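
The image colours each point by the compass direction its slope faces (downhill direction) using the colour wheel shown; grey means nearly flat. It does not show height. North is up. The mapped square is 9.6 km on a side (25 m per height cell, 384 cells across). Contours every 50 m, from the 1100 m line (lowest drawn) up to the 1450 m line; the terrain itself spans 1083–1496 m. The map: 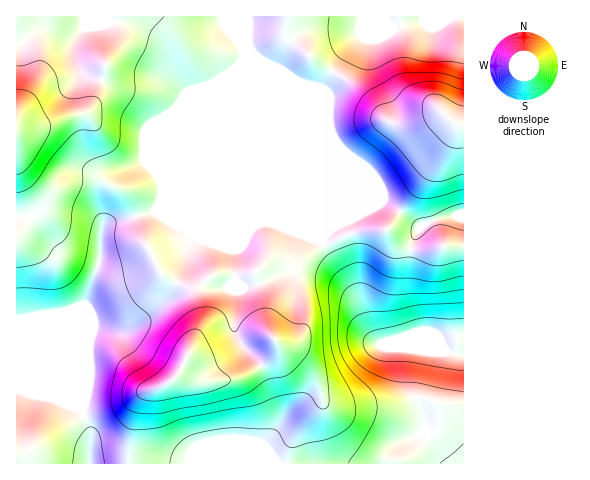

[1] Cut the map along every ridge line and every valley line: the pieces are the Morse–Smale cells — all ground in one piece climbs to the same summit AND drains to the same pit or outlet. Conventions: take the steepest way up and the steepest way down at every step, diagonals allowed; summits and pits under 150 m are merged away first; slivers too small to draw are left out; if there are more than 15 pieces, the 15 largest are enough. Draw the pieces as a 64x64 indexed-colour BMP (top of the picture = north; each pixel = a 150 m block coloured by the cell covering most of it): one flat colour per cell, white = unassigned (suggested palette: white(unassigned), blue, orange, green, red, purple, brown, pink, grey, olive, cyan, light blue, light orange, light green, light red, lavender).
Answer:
<image width="64" height="64" href="data:image/bmp;base64,Qk12CAAAAAAAAHYAAAAoAAAAQAAAAEAAAAABAAQAAAAAAAAIAAATCwAAEwsAABAAAAAAAAAA////ALR3HwAOf/8ALKAsACgn1gC9Z5QAS1aMAMJ34wB/f38AIr28AM++FwDox64AeLv/AIrfmACWmP8A1bDFABERERERERERERERERERERERERERERERERERERERERERERERERERERERERERERERERERERERERERERERERERERERERERERERERERERERERERERERERERERERERERERERERERERERERERERERERERERERERERERERERERERERERERERERERERERERERERERERERERERERERERERERERERERERERERERERERERERERERERERERERERERERERERERERERERERERERERERERERERERERERERERERERERERERERERERERERERERERERERERERERERERERERERERERERERERERERERERERERERERERERERERERERERERERERERERERERERERERERERERERERERERERERERERERERERERERERERERERERERERERERERERERERERERERERERERERERERERERERERERERERERERERERERERERERERERERERERERERERERERERERERERERERERERERERERERERERERERERERERERERERERERERERERERERERERERERERERERERERERERERERERERERERERERERERERERERERERERERERERERERERERERERERERERERERERERERERERERERERERERERERERERERERERERERERERERERERERERERERERERERESIiIRERERERERERERERERERERERERERERERERERESIiIiIhERERERERERERERERERERERERERERERERERESIiIiERERERERERERERERERERERERERERERERERERESIiIiERERERERERERERERERERERERERERERERERERERIiIiIREREREREREREREREREREREREREREREREREREREiIiIhEREREREREREREREREREREREREREREREREREREiIiIhERERERERERERERERERERERERERERERERERERESIiIiERERERERERERERERERERERERERERERERERERESIiIiIRERERERERERERERERERERERERERERERERERERIiIiIhERERERERERERERERERERERERERERERERERERIiIiIiEREREREREREREREREREREREREREREREREREREiIiIiIREREREREREREREREREREREREREREREREREREiIiIiIhEREREREREREREREREREREREREREREREREREiIiIiIiEREREREREREREREREREREREREREREREREREiIiIiIiIRERERERERERERERERERERERERERERERERESIiIiIiIiERERERERERERERERERERERERERERERERERIiIiIiIiIREREREREREREREREREREREREREREREREREiIiIiIiIiERERERERERERERERERERERERERERERERESIiIiIiIiIhERERERERERERERERERERERERERERERESIiIiIiIiIiIiIhERERERERERERERERERERERERERERIiIiIiIiIiIiIiERERERERERERERERERERERERERERIiIiIiIiIiIiIiIREREREREREREREREREREREREREREiIiIiIiIiIiIiIhERERERERERERERERERERERERERESIiIiIiIiIiIiIiERERERERERERERERERERERERERESIiIiIiIiIiIiIiIRERERERERERERERERERERERERERIiIiIiIiIiIiIiIhERERERERERERERERERERERERERIiIiIiIiIiIiIiIiEREREREREREREREREREREREREREiIiIiIiIiIiIiIiIRERERERERERERERERERERERERESIiIiIiIiIiIiIiIhERERERERERERERERERERERERESIiIiIiIiIiIiIiIiERERERERERERERERERERERERERIiIiIiIiIiIiIiIiIRERERERERERERERERERERERERIiIiIiIiIiIiIiIiIhEREREREREREREREREREREREREiIiIiIiIiIiIiIiIiEREREREREREREREREREREREREiIiIiIiIiIiIiIiIiIRERERERERERERERERERERERESIiIiIiIiIiIiIiIiIhERERERERERERERERERERERERIiIiIiIiIiIiIiIiIiERERERERERERERERERERERERIiIiIiIiIiIiIiIiIiIREREREREREREREREREREREREiIiIiIiIiIiIiIiIiIhEREREREREREREREREREREREiIiIiIiIiIiIiIiIiIiERERERERERERERERERERERESIiIiIiIiIiIiIiIiIiIRERERERERERERERERERERERIiIiIiIiIiIiIiIiIiIhERERERERERERERERERERERIiIiIiIiIiIiIiIiIiIiEREREREREREREREREREREREiIiIiIiIiIiIiIiIiIiIREREREREREREREREREREREiIiIiIiIiIiIiIiIiIiIhERERERERERERERERERERESIiIiIiIiIiIiIiIiIiIiERERERERERERERERERERERIiIiIiIiIiIiIiIiIiIiIREREREREREREREREREREREiIiIiIiIiIiIiIyIiIiIhERERERERERERERERERERESIiIiIiIiIiIiIzMzMiIi"/>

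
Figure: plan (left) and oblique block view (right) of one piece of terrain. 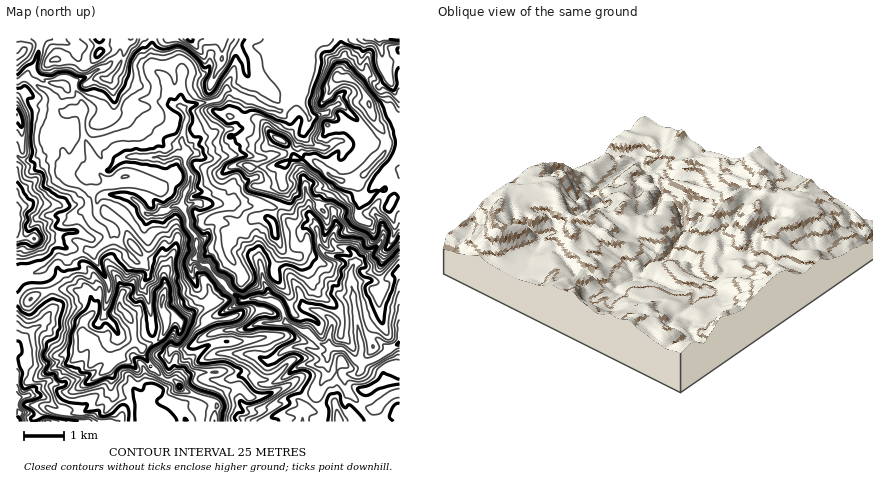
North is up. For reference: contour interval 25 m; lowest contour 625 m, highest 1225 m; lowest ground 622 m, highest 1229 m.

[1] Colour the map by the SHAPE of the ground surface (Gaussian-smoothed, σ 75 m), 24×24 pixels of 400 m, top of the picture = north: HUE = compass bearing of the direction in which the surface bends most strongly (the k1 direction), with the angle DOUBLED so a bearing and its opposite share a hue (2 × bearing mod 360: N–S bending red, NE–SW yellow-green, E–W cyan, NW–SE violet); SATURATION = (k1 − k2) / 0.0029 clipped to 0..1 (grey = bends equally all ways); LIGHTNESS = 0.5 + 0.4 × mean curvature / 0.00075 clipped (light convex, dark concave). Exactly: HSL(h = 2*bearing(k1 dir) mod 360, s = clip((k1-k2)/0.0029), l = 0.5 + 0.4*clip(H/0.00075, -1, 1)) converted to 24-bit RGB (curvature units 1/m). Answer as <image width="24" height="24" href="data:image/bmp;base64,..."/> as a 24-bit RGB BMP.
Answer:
<image width="24" height="24" href="data:image/bmp;base64,Qk32BgAAAAAAADYAAAAoAAAAGAAAABgAAAABABgAAAAAAMAGAAATCwAAEwsAAAAAAAAAAAAACA+C65buN+MBqrIRVqga0MlGL29kn7Z5hWN4bodpemB8aI+H9O3XLzBbiU84ZX0/T5BZTFmCbJuYUYmli9O9onmqXF2Gt5CZCY9mjz4uw2KQyIeeOF8tqJRifL6+X3SNWWR9okZuVM1qk9Pf6tHFfyuGj57bxKrsWU/KP3dXTI+IicOllkqCrVNrZoVfTXw8elHSPDXJYoEodHEn6Zu8TsU3TZE/cFIxWy0zdens3/TXNSgcbFktS5ZBnqZYOpCK4C7h6cvvWIGpTZJ2SqA/SIO21JG6kIe2RoKSjziN2XzXqanPcL+6tpfSz1DMNbHW0PvmHytjybxpJEGSq5vZqKLUk3axSzgp2YSwM8YfqqI8VTd21eGzFyk+OLRP2bXSTExnVJOvmqfOw4ORbqh0baGUwYC5yo/Z6iwZEisIMFkKwUmnn0oonHgkdVopnphcIE4Zhp4ktz2JKVUiqW4WLDajlthSJEsMQ2pWSqJtTzxWuqeDoNGhrXirRSRAqsx4czWJ5nv+6/fUDjIiJksOeJsKELm0wLvr3tf08hXlaBIkIIrA5+/cOiJfu0xJf9zZq3NPN3FSOlpkfLCG3rCgGxNhr86MttOxJRRK1vbV5NX2Rii3UIjb29H6d3rnKJYLQgA+7/CXfdreZiNXtNWWOSZkwMWbaDyOs6ThqYi+K0RNXYFEob12BSFL9/HUSKtZSRJ+3va5Jj0+okim193xAGc1NTMAUzQFLwQIhdhIkU9Gk9S5llV/SzBk0dOoOj9wUIZjqm2ffnS+orTOlrDEPQx2zva/py/fIEd1+ezSOVV9cym3ysYLUQAl2+/wGAuM1vXdQhtMtc6lg2BOPoOINGR7xMNxjEezYmxFSF89YqBnT31XoshvhhKnbNBoli8uJyVq9u/VDyIy0t8GNgAfpOjCxdKxLRBvyXtTTJFddqp6uMrdRz2UNjed55pzFz8dm3tWWJ5KMmZCSqRbVU4kV79gnkttT8B2P3ad68y7xlmaKwByl9bVtceIVzczNydIv9aaj6/Kh9GgahYRbyUqOhUyXvNa71iIhMHe3tzvVWG2pliulLfIR5SOiEVdisF+QV11uYtv9MC+EAEyo7VmwZegom6qRVCPvee5Qltv1x7G1Bgj2EWWIU89APZW/317iMBRg38rZUw3U4JJfnBfhUtle7eSYpdqPIFgcKm6WQBW2+7wgq/FfIWmvoe9hbLGvWhHiKJPKQonu/RxXCGb1/TspAzOdN+Iz52zhITBiYzIfou6Y5Sdb7GzmHaUayZDw5A3NW4VIAdHep8xeXM8aV9He3VFY1MvjUQykLFeHiuFjhgwK3VF4uOjLEWByZ3Iur2KXYpJU3FukWFpm2SFk0JiiFs9YJyfjaSxzbS/DDpO0JCzopJwSmBx0n7PkoXU0+nefKrESiCGp0qHiMmqirt3U1+VcJt9drhNw3OBVENed3FeYH1sUJRprJjAmaG6hoijo4uyeCG8XbqLy7Heo0rEZdhWOUOf09aWQxcwMzZ91vXscH6vxJCrQ49lYIBXvqBEUVZ5e2GDj5J6ald5qaZ9QmoyXVcrZGMrT3QrTiBxoYRGWGk7ba4xzmI4cYYwrIM0oY7q2ezyslmxf2yGaXlo0ZytS4GVtNWHODdUeGJxpKeLcUl7gYZqh3GGi5Cii5Smr4yBOzZtYZmGcWqhnZ27dJKkv2+01vXxLH6EghlHgJAweXdDf4pxfnxYWmHFwuWwNzZfdJSar5KpfVOqtZuxcI+TgIuJhnuElpOoNEuJn2N3c2tAaqdAVYiHvu/Ugz5RokVhEyc489jki4fAgEB1n9uVWUqE3YKId1iEeVJXZmxLVF0/pH5hbaNbeHuOh5+WY5FdUCdZNr98qsnow8TaXKK5bUEfVkkjqo52mRaPJ28AkycrebisvOzKTVioyHiNn06SiU9+i1Ozm6lcgHlOlrp1VoVvc5pvkGGQX1aRx16aHZcQalAfcUozgrGhh5SiSF9qMkd4+NPTGElGwvC9LyeGr0Z3TGIhlzpIVIExQiMYJt4nq7fdxqaXX5eXdV16h2qBU194QoSH9dnTJU5knbmdeYWHhoCCZmJ9J0lS6r7G2OXzbOXbMkapiilEf72+KlvJ59zviKvU2ZvVKoU42sSGSUE0TD46bn5KKRohms5Kx9lrM1WHjq+IfHeBd3B5c3F7UVxwS8mF2L2TojyYlS2OqqBXwZB9HEBfqqlRhVFpXFiFzrygrGWpo3nAWkyd1p/RT07PsubKYrN3bKmtWnSBc4x9eHJ9eHx/YYZ4RFs7rspNRmMojhZIa+04"/>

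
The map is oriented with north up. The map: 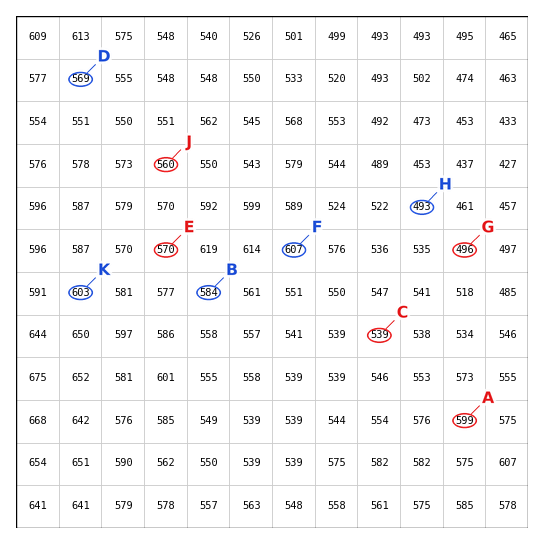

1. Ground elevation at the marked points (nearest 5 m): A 600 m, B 585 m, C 540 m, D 570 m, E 570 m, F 605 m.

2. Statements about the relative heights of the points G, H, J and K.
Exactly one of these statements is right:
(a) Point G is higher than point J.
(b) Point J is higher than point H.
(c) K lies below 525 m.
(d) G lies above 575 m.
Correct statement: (b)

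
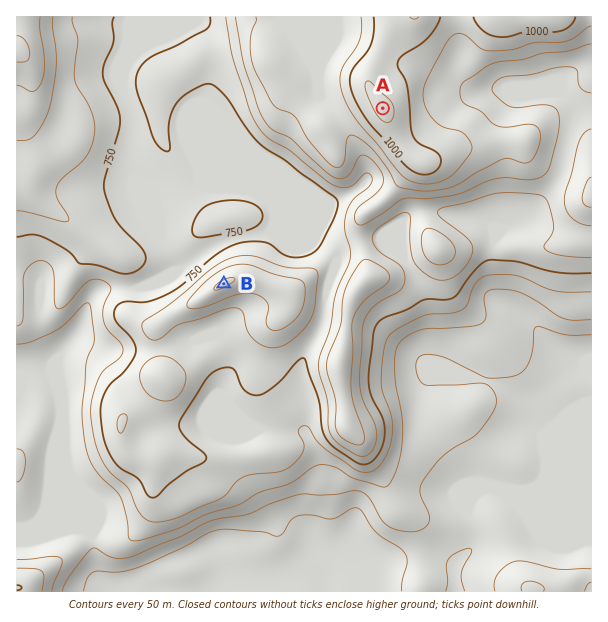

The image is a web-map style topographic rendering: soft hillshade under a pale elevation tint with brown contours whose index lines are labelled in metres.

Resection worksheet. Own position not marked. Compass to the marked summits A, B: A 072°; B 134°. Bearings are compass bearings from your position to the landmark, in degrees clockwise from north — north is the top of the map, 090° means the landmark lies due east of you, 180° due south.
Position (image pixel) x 128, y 191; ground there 730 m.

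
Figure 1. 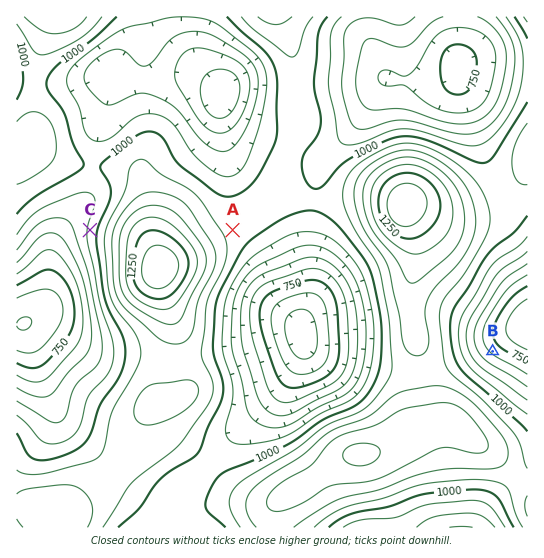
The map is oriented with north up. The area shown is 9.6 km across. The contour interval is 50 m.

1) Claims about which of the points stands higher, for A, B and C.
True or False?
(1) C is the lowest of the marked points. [False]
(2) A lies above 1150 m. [False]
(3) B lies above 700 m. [True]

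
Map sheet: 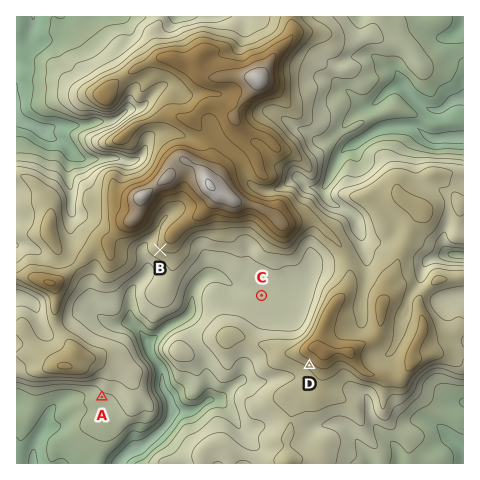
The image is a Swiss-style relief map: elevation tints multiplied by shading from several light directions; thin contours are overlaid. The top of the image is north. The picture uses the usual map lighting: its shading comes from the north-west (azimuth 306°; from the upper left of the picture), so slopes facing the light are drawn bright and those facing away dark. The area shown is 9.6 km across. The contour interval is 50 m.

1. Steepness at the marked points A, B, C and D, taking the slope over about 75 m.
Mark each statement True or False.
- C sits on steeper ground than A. False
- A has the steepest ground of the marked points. False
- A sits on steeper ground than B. False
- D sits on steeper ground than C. True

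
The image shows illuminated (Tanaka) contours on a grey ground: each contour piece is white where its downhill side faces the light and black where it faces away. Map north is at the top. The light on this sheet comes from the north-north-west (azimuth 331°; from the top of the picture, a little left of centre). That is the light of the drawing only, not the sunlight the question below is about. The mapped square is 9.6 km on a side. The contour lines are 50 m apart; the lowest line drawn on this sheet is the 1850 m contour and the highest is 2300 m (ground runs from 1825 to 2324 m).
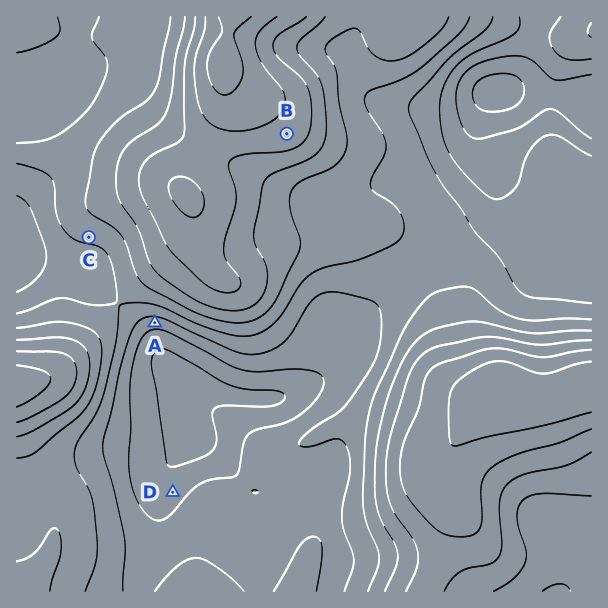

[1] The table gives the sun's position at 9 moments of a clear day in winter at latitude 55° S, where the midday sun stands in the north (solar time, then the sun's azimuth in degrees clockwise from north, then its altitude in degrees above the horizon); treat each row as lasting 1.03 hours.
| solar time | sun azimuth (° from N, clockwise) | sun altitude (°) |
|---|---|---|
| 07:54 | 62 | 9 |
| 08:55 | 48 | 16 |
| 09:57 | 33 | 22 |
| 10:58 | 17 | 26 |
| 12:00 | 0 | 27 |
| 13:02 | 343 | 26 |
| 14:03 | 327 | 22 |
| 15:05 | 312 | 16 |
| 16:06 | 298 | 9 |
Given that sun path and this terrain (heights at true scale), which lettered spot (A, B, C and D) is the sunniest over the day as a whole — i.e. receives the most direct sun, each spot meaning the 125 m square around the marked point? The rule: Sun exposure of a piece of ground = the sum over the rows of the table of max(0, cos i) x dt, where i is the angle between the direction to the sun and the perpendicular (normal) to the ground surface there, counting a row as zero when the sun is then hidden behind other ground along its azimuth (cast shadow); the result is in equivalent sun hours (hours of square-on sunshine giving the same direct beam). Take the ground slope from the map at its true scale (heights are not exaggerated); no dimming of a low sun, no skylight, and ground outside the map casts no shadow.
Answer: D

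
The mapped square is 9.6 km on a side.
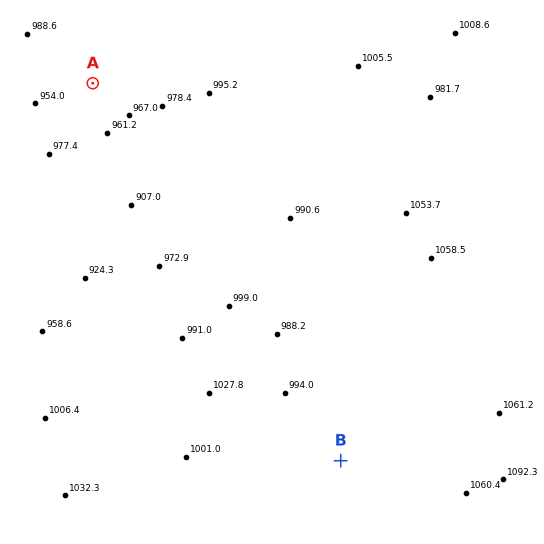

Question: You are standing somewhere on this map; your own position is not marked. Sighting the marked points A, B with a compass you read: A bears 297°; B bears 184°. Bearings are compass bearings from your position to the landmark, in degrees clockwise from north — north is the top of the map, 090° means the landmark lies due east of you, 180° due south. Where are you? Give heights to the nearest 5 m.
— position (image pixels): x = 358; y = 218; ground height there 1025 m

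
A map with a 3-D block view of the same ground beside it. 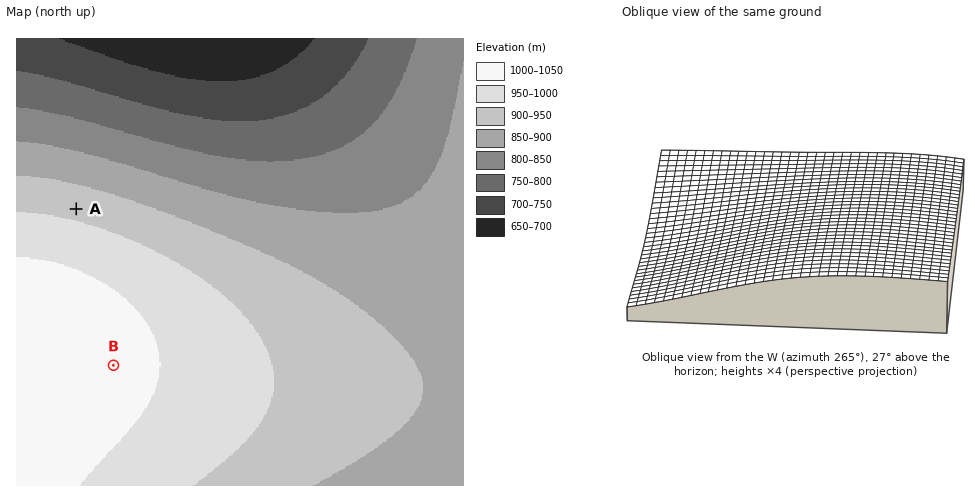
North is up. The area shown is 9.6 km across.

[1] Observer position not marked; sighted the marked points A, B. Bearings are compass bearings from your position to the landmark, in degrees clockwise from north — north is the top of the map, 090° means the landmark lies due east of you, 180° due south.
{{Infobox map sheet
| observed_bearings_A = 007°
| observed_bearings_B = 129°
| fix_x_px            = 62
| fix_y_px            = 324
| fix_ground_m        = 1030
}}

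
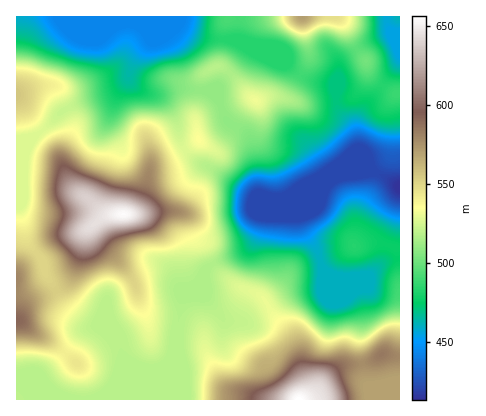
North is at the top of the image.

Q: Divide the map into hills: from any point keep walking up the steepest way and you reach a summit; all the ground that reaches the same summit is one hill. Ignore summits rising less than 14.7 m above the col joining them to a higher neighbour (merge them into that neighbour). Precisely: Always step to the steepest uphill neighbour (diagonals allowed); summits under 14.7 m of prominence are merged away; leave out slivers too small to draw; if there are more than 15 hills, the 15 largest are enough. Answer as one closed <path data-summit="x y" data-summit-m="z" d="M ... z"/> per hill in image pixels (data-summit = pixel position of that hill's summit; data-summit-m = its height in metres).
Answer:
<path data-summit="124 214" data-summit-m="655" d="M128 76l-14 15-30 10-22 10-30 29-6 10-3 22 1 24-4 8 6 34 15 20 5 18 19 30 19 17 13 3-15 6-20 24-20 18 4 8 10 11 14 6-22-1-32-12 0 14 162 0-1-72 4-24 5-12 15-14 9-13 36-15 11-16 5-18 56-23 6-3 8-10 13-6-9 2-54 22-24-4-2-32-5-20-7-10-18-12-7-20-5-6-10-4-18-2-8 0-18 6-10 0-14-7z"/><path data-summit="298 400" data-summit-m="657" d="M400 59l-3 7-32 42-7 16 1 26 14 22-33 4-8 4-8 10-62 26-5 18-5 10-12 9-30 12-9 13-17 16-7 34 3 72 220 0z"/><path data-summit="256 100" data-summit-m="531" d="M174 16l-34 0 10 26-14 14-7 16 0 6 7 9 14 7 10 0 18-6 26 2 10 4 5 6 7 20 18 12 7 10 5 20 2 32 24 4 60-24 31-2-15-22-6-22-14-18-2-20-4-6-26-6-18-13-36-15-18-10-22-1-16-4-16-9z"/><path data-summit="16 94" data-summit-m="556" d="M140 16l-124 0 0 122 18-1 28-26 56-22 10-11 3-12 7-12 12-12z"/><path data-summit="302 16" data-summit-m="571" d="M386 16l-211 0 5 10 16 9 16 4 22 1 18 10 36 15 18 13 26 6 4 6 2 20 14 18 6 22 0-26 2-8 37-50 3-8 0-24-10-4z"/><path data-summit="16 320" data-summit-m="592" d="M34 137l-18 3 0 246 32 12 22 1-14-6-10-11-4-8 20-18 20-24 15-6-13-3-19-17-19-30-5-18-15-20-6-34 4-8-1-24 2-20z"/>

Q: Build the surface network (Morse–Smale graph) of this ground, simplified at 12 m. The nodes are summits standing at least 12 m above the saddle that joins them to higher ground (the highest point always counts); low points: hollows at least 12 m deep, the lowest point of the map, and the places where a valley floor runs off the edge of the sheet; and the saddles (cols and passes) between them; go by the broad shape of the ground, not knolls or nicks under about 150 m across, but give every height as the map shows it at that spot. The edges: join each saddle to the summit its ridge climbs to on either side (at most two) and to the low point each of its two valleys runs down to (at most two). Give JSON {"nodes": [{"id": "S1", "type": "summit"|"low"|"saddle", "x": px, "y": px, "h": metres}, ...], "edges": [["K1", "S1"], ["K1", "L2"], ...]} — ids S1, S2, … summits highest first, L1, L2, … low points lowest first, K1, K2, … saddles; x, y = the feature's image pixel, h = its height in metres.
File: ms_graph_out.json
{"nodes": [
{"id": "S1", "type": "summit", "x": 298, "y": 400, "h": 657},
{"id": "S2", "type": "summit", "x": 124, "y": 214, "h": 655},
{"id": "S3", "type": "summit", "x": 18, "y": 320, "h": 592},
{"id": "S4", "type": "summit", "x": 302, "y": 18, "h": 571},
{"id": "S5", "type": "summit", "x": 18, "y": 94, "h": 556},
{"id": "S6", "type": "summit", "x": 256, "y": 100, "h": 531},
{"id": "L1", "type": "low", "x": 398, "y": 186, "h": 413},
{"id": "L2", "type": "low", "x": 120, "y": 28, "h": 443},
{"id": "L3", "type": "low", "x": 394, "y": 40, "h": 454},
{"id": "K1", "type": "saddle", "x": 56, "y": 290, "h": 553},
{"id": "K2", "type": "saddle", "x": 64, "y": 352, "h": 541},
{"id": "K3", "type": "saddle", "x": 42, "y": 130, "h": 527},
{"id": "K4", "type": "saddle", "x": 176, "y": 324, "h": 518},
{"id": "K5", "type": "saddle", "x": 222, "y": 106, "h": 510},
{"id": "K6", "type": "saddle", "x": 204, "y": 90, "h": 509},
{"id": "K7", "type": "saddle", "x": 300, "y": 74, "h": 489},
{"id": "K8", "type": "saddle", "x": 382, "y": 86, "h": 483}],
"edges": [["K1", "S2"], ["K1", "S3"], ["K1", "L1"], ["K2", "S2"], ["K2", "S3"], ["K2", "L1"], ["K3", "S2"], ["K3", "S5"], ["K3", "L1"], ["K3", "L2"], ["K4", "S1"], ["K4", "S2"], ["K4", "L1"], ["K5", "S2"], ["K5", "S6"], ["K5", "L1"], ["K6", "S2"], ["K6", "S6"], ["K6", "L1"], ["K6", "L2"], ["K7", "S4"], ["K7", "S6"], ["K7", "L1"], ["K7", "L2"], ["K8", "S1"], ["K8", "S4"], ["K8", "L1"], ["K8", "L3"]]}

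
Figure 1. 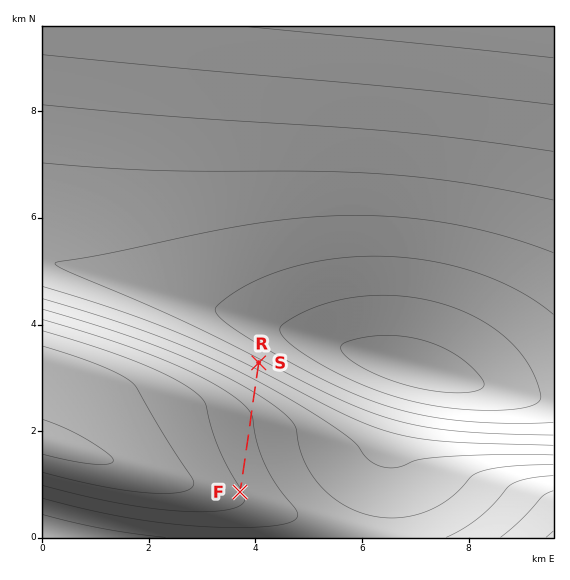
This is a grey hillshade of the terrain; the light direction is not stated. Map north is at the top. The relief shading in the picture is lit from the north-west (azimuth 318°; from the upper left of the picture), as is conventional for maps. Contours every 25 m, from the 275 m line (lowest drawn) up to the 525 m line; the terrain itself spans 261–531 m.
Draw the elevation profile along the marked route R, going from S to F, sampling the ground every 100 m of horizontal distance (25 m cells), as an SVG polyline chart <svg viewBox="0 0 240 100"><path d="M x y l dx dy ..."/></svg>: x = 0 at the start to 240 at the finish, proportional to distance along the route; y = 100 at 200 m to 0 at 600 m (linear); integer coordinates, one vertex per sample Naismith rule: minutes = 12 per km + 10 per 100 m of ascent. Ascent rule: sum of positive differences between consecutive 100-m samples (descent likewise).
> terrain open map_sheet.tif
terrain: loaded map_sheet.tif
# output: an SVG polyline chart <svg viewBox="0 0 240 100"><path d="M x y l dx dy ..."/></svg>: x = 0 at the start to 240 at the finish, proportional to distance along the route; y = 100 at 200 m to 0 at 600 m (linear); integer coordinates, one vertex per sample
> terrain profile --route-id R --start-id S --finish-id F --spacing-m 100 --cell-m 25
<svg viewBox="0 0 240 100"><path d="M0 60l10-3 10-3 9-3 10-3 10-3 10-2 10-2 9-2 10-1 10-1 10 0 10 0 9 0 10-1 10 0 10 0 10-1 9 0 10-1 10 0 10-1 9-1 10 0 10-1 5 0"/></svg>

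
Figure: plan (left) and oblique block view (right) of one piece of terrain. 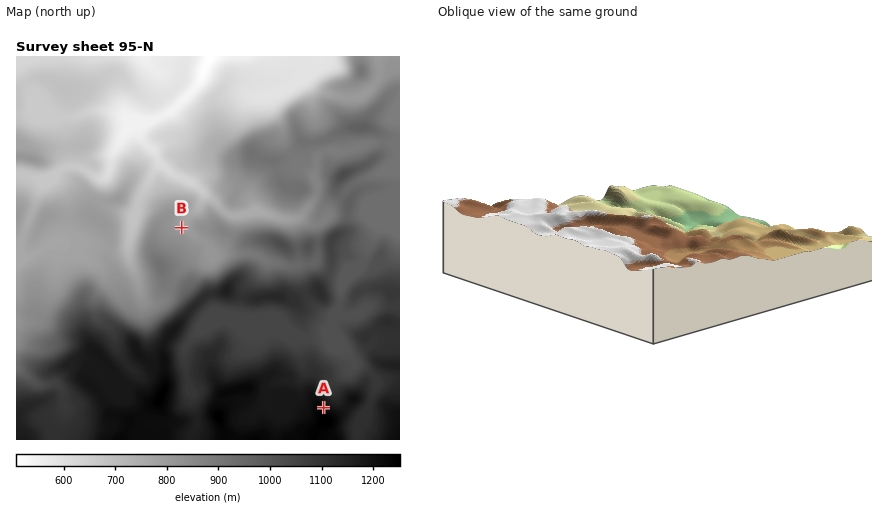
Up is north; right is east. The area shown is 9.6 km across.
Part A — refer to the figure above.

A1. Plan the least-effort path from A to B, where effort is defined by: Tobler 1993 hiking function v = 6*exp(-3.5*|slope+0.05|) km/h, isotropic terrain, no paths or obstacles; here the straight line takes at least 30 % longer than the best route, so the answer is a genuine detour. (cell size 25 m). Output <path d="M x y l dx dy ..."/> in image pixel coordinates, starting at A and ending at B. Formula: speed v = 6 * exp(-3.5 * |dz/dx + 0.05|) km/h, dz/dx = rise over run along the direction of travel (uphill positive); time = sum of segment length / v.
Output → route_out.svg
<path d="M324 408l0-6-12-24 0-4-6-12 0-58-6-12-10-8-14-8-6 0-6-2-2-4-4-6-4-4-22-10-2-4-4-2-6 0-10-4-6 0-22-12"/>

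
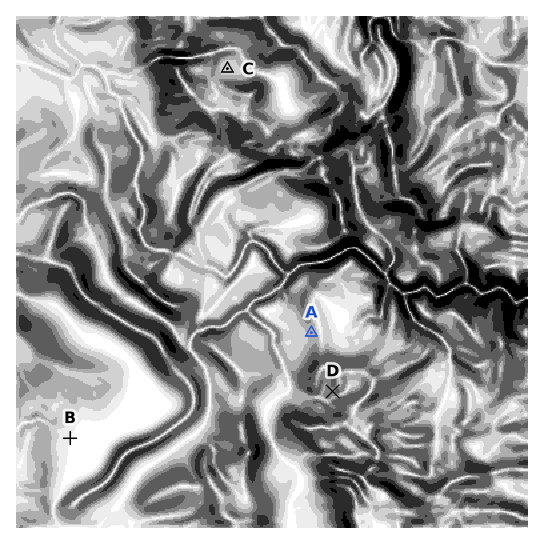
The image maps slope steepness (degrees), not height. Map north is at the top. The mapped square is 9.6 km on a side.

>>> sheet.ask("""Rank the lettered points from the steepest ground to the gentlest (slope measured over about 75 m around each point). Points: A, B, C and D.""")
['D', 'A', 'C', 'B']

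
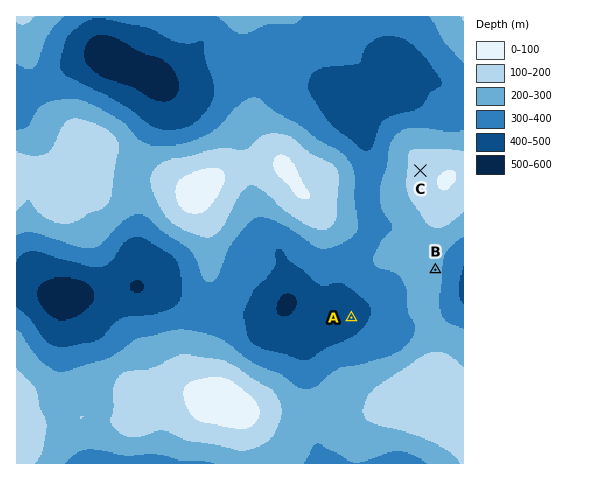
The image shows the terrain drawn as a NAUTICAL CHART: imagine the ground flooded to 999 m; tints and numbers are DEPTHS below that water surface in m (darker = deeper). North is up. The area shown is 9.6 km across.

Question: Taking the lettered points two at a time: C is above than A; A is below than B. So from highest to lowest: C B A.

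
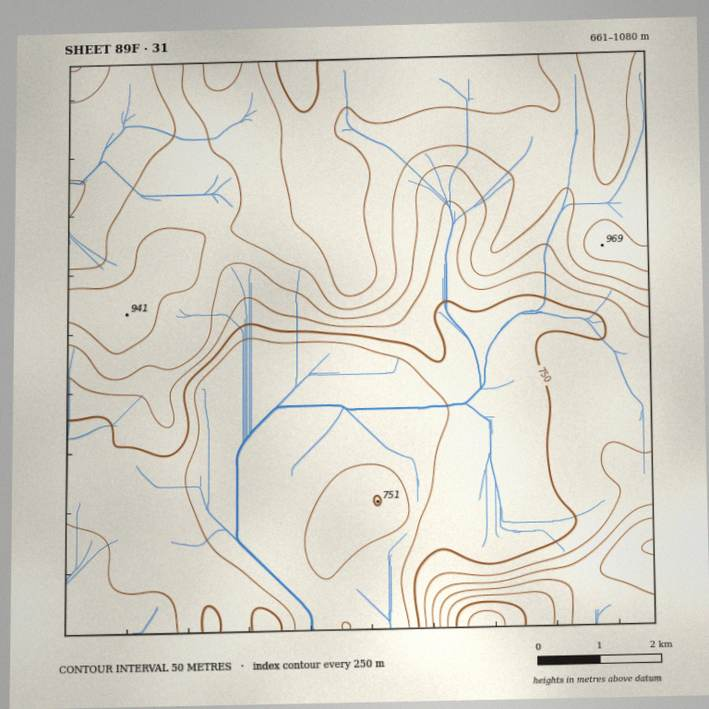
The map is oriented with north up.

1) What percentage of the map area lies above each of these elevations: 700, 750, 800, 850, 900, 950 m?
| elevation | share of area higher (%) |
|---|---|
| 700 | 83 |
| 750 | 63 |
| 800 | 52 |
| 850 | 42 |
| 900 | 29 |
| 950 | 12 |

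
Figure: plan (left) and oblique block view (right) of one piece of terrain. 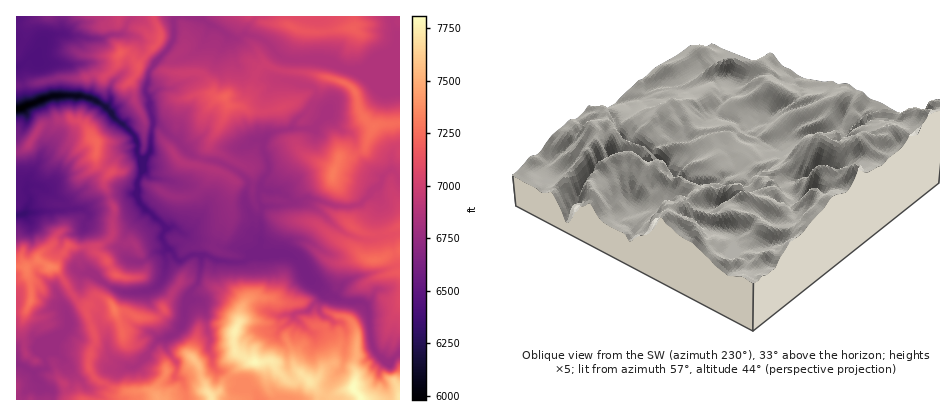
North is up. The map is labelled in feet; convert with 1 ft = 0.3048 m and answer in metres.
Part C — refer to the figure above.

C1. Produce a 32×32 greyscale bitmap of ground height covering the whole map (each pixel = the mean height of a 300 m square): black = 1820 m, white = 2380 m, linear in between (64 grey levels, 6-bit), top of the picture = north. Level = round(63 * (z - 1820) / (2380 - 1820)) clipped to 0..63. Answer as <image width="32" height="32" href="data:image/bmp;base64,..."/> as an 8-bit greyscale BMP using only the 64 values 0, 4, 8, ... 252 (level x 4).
<image width="32" height="32" href="data:image/bmp;base64,Qk02CAAAAAAAADYEAAAoAAAAIAAAACAAAAABAAgAAAAAAAAEAAATCwAAEwsAAAABAAAAAAAAAAAAAAEBAQACAgIAAwMDAAQEBAAFBQUABgYGAAcHBwAICAgACQkJAAoKCgALCwsADAwMAA0NDQAODg4ADw8PABAQEAAREREAEhISABMTEwAUFBQAFRUVABYWFgAXFxcAGBgYABkZGQAaGhoAGxsbABwcHAAdHR0AHh4eAB8fHwAgICAAISEhACIiIgAjIyMAJCQkACUlJQAmJiYAJycnACgoKAApKSkAKioqACsrKwAsLCwALS0tAC4uLgAvLy8AMDAwADExMQAyMjIAMzMzADQ0NAA1NTUANjY2ADc3NwA4ODgAOTk5ADo6OgA7OzsAPDw8AD09PQA+Pj4APz8/AEBAQABBQUEAQkJCAENDQwBEREQARUVFAEZGRgBHR0cASEhIAElJSQBKSkoAS0tLAExMTABNTU0ATk5OAE9PTwBQUFAAUVFRAFJSUgBTU1MAVFRUAFVVVQBWVlYAV1dXAFhYWABZWVkAWlpaAFtbWwBcXFwAXV1dAF5eXgBfX18AYGBgAGFhYQBiYmIAY2NjAGRkZABlZWUAZmZmAGdnZwBoaGgAaWlpAGpqagBra2sAbGxsAG1tbQBubm4Ab29vAHBwcABxcXEAcnJyAHNzcwB0dHQAdXV1AHZ2dgB3d3cAeHh4AHl5eQB6enoAe3t7AHx8fAB9fX0Afn5+AH9/fwCAgIAAgYGBAIKCggCDg4MAhISEAIWFhQCGhoYAh4eHAIiIiACJiYkAioqKAIuLiwCMjIwAjY2NAI6OjgCPj48AkJCQAJGRkQCSkpIAk5OTAJSUlACVlZUAlpaWAJeXlwCYmJgAmZmZAJqamgCbm5sAnJycAJ2dnQCenp4An5+fAKCgoAChoaEAoqKiAKOjowCkpKQApaWlAKampgCnp6cAqKioAKmpqQCqqqoAq6urAKysrACtra0Arq6uAK+vrwCwsLAAsbGxALKysgCzs7MAtLS0ALW1tQC2trYAt7e3ALi4uAC5ubkAurq6ALu7uwC8vLwAvb29AL6+vgC/v78AwMDAAMHBwQDCwsIAw8PDAMTExADFxcUAxsbGAMfHxwDIyMgAycnJAMrKygDLy8sAzMzMAM3NzQDOzs4Az8/PANDQ0ADR0dEA0tLSANPT0wDU1NQA1dXVANbW1gDX19cA2NjYANnZ2QDa2toA29vbANzc3ADd3d0A3t7eAN/f3wDg4OAA4eHhAOLi4gDj4+MA5OTkAOXl5QDm5uYA5+fnAOjo6ADp6ekA6urqAOvr6wDs7OwA7e3tAO7u7gDv7+8A8PDwAPHx8QDy8vIA8/PzAPT09AD19fUA9vb2APf39wD4+PgA+fn5APr6+gD7+/sA/Pz8AP39/QD+/v4A////AHRwbHiMlJSgsLjAyMjAwNzkzMDAwMjIzNzc4Oz47ODkcGxsfICAlJiUoKS0uLDA2MjEwMDM2ODk7ODU5PTYxOBsbHB4dIyYhHx8gJi4rMjMsMDQ3OTo4OTc3NDU4LyYnHB0cHB0jJiEgIR4hJyo1MCk1Ozw7OjU0MTIzMTMmHB0eHBwcHiImIiYnIx4eJi0oKDY7ODQxMC8tLS8vMR8fHyAeHRwcICckKSkjHhsbIiQmNzszListKyorLC0vHSEiJCEfHRwiJyYqKSgmIRocICYzOzQuKicmKSkoLCgcISQoJiAdHSYnKCsoJiQlHBkbIS01MiwpJyUiIiQiHRshJScrIx4iJScoIRwaHCAcGRoeJy8xLiwpJiAZGRobHSIlKSslISQgIh4dHRsYGR4bGx8iJykoJSMcFxcZGyAiIiQsLCooIB0dIickIRoWGxsZGhsbGxwcHBcWGR0eICQnKCwtLSohHiEmIBsbGBQUFxYWFhYXFxcXFhgeIiUoKyspJiYpJyYiJCIdHRwWEhQWFhgYFxYWFhYXHB8jJykpKioaGiAkIRsdIB8dGRUSFRUXGBkXFhYXGRseIiYmJycnKBMSGB0bFRcdHhkXFBEUFhcZGhkXFxseICIkIycnJSUnDg8SExQUFRweFxIRFRcXGBkaGhgZHB4fICAjJSQjIyQQEBISExUXHBwUERYZGhoZGhsaGRkaGhscHyIjISEiIxAQERIWGRwfGhMSGRsaGhsbHBwaGRkaHB8lKigkISEjERESExkfICQgGBEWGBobHR0eHRsaGhwdISgtKiUiISITExUXGyImJSMbDhUaHh4eHh0dHRsbHiAkKS0rJyQiIhoYFxsfJCklHxYPExweHB4eHRwcGxwgIyQmKyspKCQjGh4aGyAmKiUeFBMUHRwdICIeHBsaHSEiICEnKCgrJyUUHB0dICYnHRQPGBYbHB8hJCMgHRwcHh4eHyEjKCwrKgsSGh4jIx4SDBUbFRweICQlJyQjIiIhHx8eHiMqLCoqAwYMEhQUDgoSGxsWHiEiJScpKCYkJCUjHx4eIysmIyMODAgGCAkOFBsgGRgfIiQmKCkmJCMjIyMhIB8lKiIfHxMVFhYYGx0gISYdGx8hIiMkIyMjIyIhISIlJykjHx8fEBERExYaHyMkJSQcISIiIiEhISIjIiIiIyMhHx8fHx8QEBASFRkdIygnJh8dHx8fHx8gISIgHx8fHx8hIR8fHxEQEBIWGBsfJSUkJh4eHh4eHR4gIB8gIiIiIiQlIiAfERERERMWGh0fICQmIhweHR0cHR4gIiUnJycnKCkmIR8SExUVFhsfISIhIyUfHBwcHR8gISQmKCcnJycpKSYhHw="/>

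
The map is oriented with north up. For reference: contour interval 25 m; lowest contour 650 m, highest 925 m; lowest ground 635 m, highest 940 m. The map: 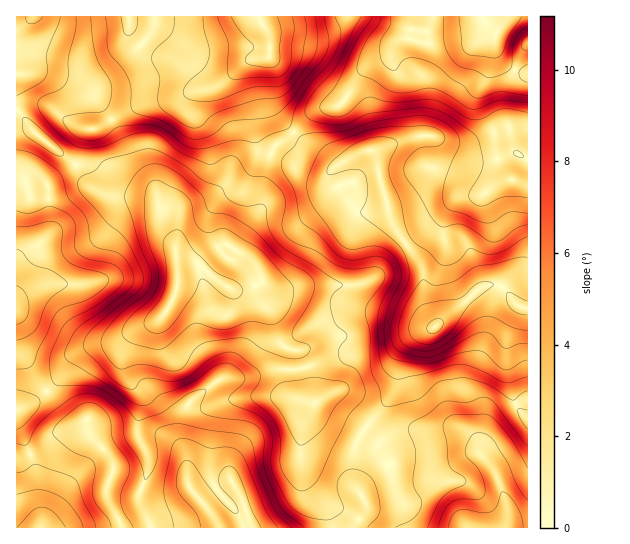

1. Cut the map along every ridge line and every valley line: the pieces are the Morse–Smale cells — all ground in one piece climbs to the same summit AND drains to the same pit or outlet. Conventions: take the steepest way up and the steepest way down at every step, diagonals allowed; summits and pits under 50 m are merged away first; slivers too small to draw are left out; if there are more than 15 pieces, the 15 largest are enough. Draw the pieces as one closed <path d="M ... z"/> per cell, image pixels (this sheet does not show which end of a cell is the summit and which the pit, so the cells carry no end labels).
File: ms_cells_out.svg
<path d="M199 265l-17 4-3 4-2 14-4 12-8 14-8 8-22 8-21 14-20 2-13 6-10 8-8 15-16 17 23 29 5 3 12-2 2 13 20 23 6 16 35 15 12 3 27-6 13 18 29-22 13 22 9 25 100 0 12-18 0-8-10-16-3-15 3-24 8-16-12-8-25-11-14-13-4-26-7-19-3-3-13-4-6-6-7-26-13-16-10-7-20-4z"/><path d="M129 16l-112 0-1 94 22 26 39 30 8 15 9 8 21 8 32 0 12 6 4 18 12 18 3 36 4-6 17-4 19 16 13 8 14 0 8-2 8-6-5-15-10-10-13-7 28-42 2-25 8-28-9-3-6-10-4-35-9-27 0-8 4-8-2 0-24 21-8 4-7 0-21-21-15-8-13-4-12-8-14-16z"/><path d="M494 36l-52 7-21 0-18-4-8 6-9 14-16 6-11 10-11 20-9 10-17 3-8 4-21 21 10 8 18 10 12 12 6 2-4 4 0 5 9 20 11 15 15 3 18-5 5 19 28 40 3 11 0 24 11 24 43-36 15-5 8 1 18 22 9 0 0-122-19-6-6-8-7-14-3-27-12-21-2-10 2-13 8-17z"/><path d="M274 155l-5 2-5 18-3 32-28 42 13 7 10 10 5 15-8 6-18 3 19 5 17 18 8 28 6 6 13 4 3 3 7 19 4 26 14 13 23 9 14 10 21-25 12-20 1-23 8-18 13-12 18-7-12-25-1-31-4-9-26-35-6-19-17 5-12-1-7-6-7-11-9-20-1-6-9 9-11 0-12-4-16-13z"/><path d="M527 16l-397 0-1 13 16 18 12 8 13 4 15 8 21 21 7 0 8-4 24-21 24-7 3 9 1 41 6 11 14 15 21-20 8-4 17-3 9-10 11-20 11-10 16-6 9-14 8-6 18 4 21 0 11-3 21 0 21-5-6 34-8 17-2 13 2 10 12 21 3 27 7 14 6 8 18 5z"/><path d="M90 188l-8 0-16 8-18 3 0 34-9 11-14 8-9 11 0 82 19 32 11 14 13-12 12-20 10-8 13-6 20-2 21-14 22-8 14-16 6-18-2-48-12-18-4-18-12-6-38-1z"/><path d="M495 284l-17 5-44 39-16 5-13 12-8 18-1 23-12 20-20 24 2 3 11 7 5 0 25-9 52-3 16 10 6 16 2-13 9-20 15-13 21-9 0-90-9-2-18-22z"/><path d="M363 431l-8 16-3 24 3 15 10 16 0 8-11 18 151-1 0-28-10-28-13-15-9-3-35 24-37 2-10-8-10-18 0-10 4-4-8 1z"/><path d="M86 420l-12 8-16 5-19 16-23 9 1 70 104-1-14-29 0-11 6-16 0-6-6-12-18-19z"/><path d="M527 400l-20 8-14 11-8 14-4 13 0 8 14 17 10 28 1 29 22-1z"/><path d="M114 472l-2 1-5 14 0 11 15 30 130-1-8-24-13-22-29 22-13-18-24 6-11-2z"/><path d="M23 125l-7 1 0 32 10 25 9-3 11 3 3 16 17-3 16-8 11 1-8-8-4-10-7-8-23-16-22-20z"/><path d="M269 56l-20 5-5 6-1 12 9 27 5 39 5 6 9 2 6-9 16-11-14-16-6-11-1-41z"/><path d="M47 392l-18 13-13 5 1 47 22-8 19-16 16-5 10-6-9 1-5-3z"/><path d="M26 183l-10 6 1 74 8-11 20-13 4-9-1-31-17-2z"/>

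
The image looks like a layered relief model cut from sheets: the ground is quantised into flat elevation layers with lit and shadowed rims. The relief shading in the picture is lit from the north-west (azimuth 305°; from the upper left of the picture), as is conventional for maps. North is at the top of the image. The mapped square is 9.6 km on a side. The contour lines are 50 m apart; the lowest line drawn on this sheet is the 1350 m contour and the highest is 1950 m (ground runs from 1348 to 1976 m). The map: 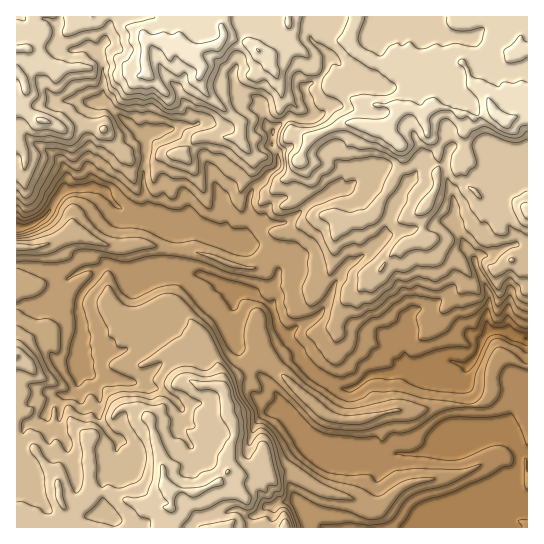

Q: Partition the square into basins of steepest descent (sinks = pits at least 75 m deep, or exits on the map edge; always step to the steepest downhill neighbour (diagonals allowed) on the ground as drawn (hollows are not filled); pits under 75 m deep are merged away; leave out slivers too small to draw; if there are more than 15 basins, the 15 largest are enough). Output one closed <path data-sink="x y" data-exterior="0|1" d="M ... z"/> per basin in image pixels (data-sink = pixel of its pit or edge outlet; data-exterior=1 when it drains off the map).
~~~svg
<path data-sink="527 338" data-exterior="1" d="M527 16l-511 1 0 54 9 12-2 22 2 5 10 9 12 2 16 8 12-4 15 0 11 3 29 31 27 0 9-6 16 0 15-14 6-3 35 3 15 19 0 9-13 24 5 8 17 2 31-30 6-10 10 16-2 18 10 18 6 2-9 1-23 15-10 1-8 25-14 11-26-3-18-8-22-6-24-2-22-5-34 3-31-11-15 0-29 11-22 0 1 281 148 0 6-18-1-22 27 4 21-9 10-12-1-12 8-22 0-10-7-13-4-31 5-4 14-7 12-11 8 0 15 10 44 41 20 8 17 0 32-9 30 0 20-6 36 0 6-2 8-9 1-25 7-12 11 0 15 10 3-1z"/><path data-sink="527 507" data-exterior="1" d="M505 356l-6 1-6 9-2 11 0 17-10 10-40 1-20 6-30 0-32 9-17 0-16-5-48-44-15-10-8 0-12 11-14 7-5 4 4 31 7 13 0 10-8 22 1 12-10 12-21 9-27-4 1 22-6 12 0 5 362 1 1-161z"/><path data-sink="17 229" data-exterior="1" d="M17 72l0 175 13 1 19-4 18-8 15 0 31 11 34-3 22 5 24 2 22 6 18 8 26 3 14-11 8-25 10-1 23-15 9-1-6-2-10-18 2-18-10-16-6 10-31 30-17-2-5-8 13-24 0-9-15-19-35-3-6 3-15 14-16 0-9 6-27 0-29-31-11-3-15 0-12 4-32-13-8-11 2-22z"/>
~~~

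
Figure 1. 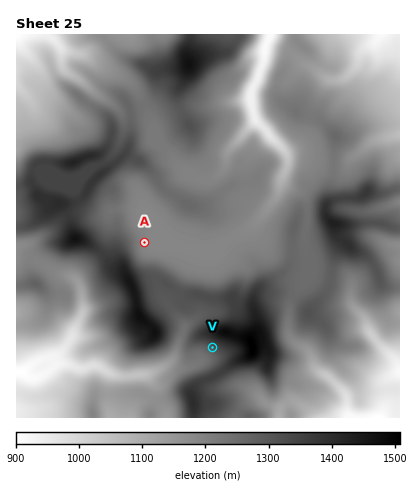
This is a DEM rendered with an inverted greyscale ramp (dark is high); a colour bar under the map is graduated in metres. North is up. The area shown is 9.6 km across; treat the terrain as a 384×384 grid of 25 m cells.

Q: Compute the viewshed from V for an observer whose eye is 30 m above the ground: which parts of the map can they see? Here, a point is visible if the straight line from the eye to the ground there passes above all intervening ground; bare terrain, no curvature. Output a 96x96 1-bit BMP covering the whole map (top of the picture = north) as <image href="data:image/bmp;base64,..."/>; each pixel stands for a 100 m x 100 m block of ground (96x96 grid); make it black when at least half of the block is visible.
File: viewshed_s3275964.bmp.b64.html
<image width="96" height="96" href="data:image/bmp;base64,Qk2+BAAAAAAAAD4AAAAoAAAAYAAAAGAAAAABAAEAAAAAAIAEAAATCwAAEwsAAAIAAAAAAAAA////AAAAAAAAAB9wAAAAAAAAAAAAAB4wwAAAAAAAAAAAAB45wAAAAAAAAAAAAB4/4AYAAAAAAAAAAB//4A4AAAAAAAD8AB//8A4AAAAAAAD/AB//+BwAAAAAAAD/wB//+DwAAAAAAADwYB///HwAAAAAAAAABz////4AAAAAAAAAAD5////AAAAAAAAAAAAPD//gAAAAAAAAAAAOYf/4AAAAAAAAAAAP8H/8AAAAAAAAAAAD+D//AAAAAAAAAAAB/D//wAAAAAAAAAAB/j//4AAAAAAAAAAA/h//4AAAAAAAAAAAfg//wAAAAAAAAAAAPwf/gAAAAAAAAAAAHgP4AAAAAAAAAAAAHgAAAAAAAAAAAAAAHgAAAAAAAAAAAAAAPAAAAAAAAAAAAAAA+AAAAAAAAAAAAAAB8AAAAAAAAAAAAAAB4AAAAAAAAAAAAAABwAAAAAAAAAAAAAADgAAAAAAAAAAAAAADAAAAAAAAAAAAAAADAAAAAAAAAAAAAAACAAAAAAAAAAAAAAAGAAAAAAAAAAAAAAAEAAAAAAAAAAAAAAAAAAAAAAAAAAAAAAAAAAAAAAAAAAAAAAAAAAAAAAAAAAAAAAAAAAAAAAAAAAAAAAAAAAAAAAAAAAAAAAAAAAAAAAAAAAAAAAAAAAAAAAAAAAAAAAAAAAAAAAAAAAAAAAAAAAAAAAAAAAAAAAAAAAAAAAAAAAAAAAAAAAAAAAAAAAAAAAAAAAAAAAAAAAAAAAAAAAAAAAAAAAAAAAAAAAAAAAAAAAAAAAAAAAAAAAAAAAAAAAAAAAAAAAAAAAAAAAAAAAAAAAAAAAAAAAAAAAAAAAAAAAAAAAAAAAAAAAAAAAAAAAAAAAAAAAAAAAAAAAAAAAAAAAAAAAAAAAAAAAAAAAAAAAAAAAAAAAAAAAAAAAAAAAAAAAAAAAAAAAAAAAAAAAAAAAAAAAAAAAAAAAAAAAAAAAAAAAAAAAAAAAAAAAAAAAAAAAAAAAAAAAAAAAAAAAAAAAAAAAAAAAAAAAAAAAAAAAAAAAAAAAAAAAAAAAAAAAAAAAAAAAAAAAAAAAAAAAAAAAAAAAAAAAAAAAAAAAAAAAAAAAAAAAAAAAAAAAAAAAAAAAAAAAAAAAAAAAAAAAAAAAAAAAAAAAAAAAAAAAAAAAAAAAAAAAAAAAAAAAAAAAAAAAAAAAAAAAAAAAAAAAAAAAAAAAAAAAAAAAAAAAAAAAAAAAAAAAAAAAAAAAAAAAAAAAAAAAAAAAAAAAAAAAAAAAAAAAAAAAAAAAAAAAAAAAAAAAAAAAAAAAAAAAAAAAAAAAAAAAAAAAAAAAAAAAAAAAAAAAAAAAAAAAAAAAAAAAAAAAAAAAAAAAAAAAAAAAAAAAAAAAAAAAAAAAAAAAAAAAAAAAAAAAAAAAAAAAAAAAAAAAAAAAAAAAAAAAAAAAAAAAAAAAAAAAAAAAAAAAAAAAAAAAAAAAAAAAAAAAAAAAAAAAAAAAAAAAAAAAAAAAAAAAAAAAAAAAAAAAAAAAAAAAAAAAAAAAAAAAAAAAAAAAA="/>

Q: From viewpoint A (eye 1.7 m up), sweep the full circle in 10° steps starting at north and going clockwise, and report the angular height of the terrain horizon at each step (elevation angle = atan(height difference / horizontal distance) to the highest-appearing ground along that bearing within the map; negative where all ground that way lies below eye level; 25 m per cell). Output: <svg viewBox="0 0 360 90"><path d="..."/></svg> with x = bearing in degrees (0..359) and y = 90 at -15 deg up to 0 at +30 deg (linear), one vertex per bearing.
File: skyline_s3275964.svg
<svg viewBox="0 0 360 90"><path d="M0 54l10 1 10 0 10 1 10-1 10 0 10 1 10 2 10-3 10 1 10 2 10-4 10-2 10-1 10-2 10-1 10-3 10-1 10-2 10-5 10-6 10-2 10-2 10 0 10 3 10 3 10 2 10 3 10 3 10 4 10 4 10 0 10 0 10 1 10 1 10 2"/></svg>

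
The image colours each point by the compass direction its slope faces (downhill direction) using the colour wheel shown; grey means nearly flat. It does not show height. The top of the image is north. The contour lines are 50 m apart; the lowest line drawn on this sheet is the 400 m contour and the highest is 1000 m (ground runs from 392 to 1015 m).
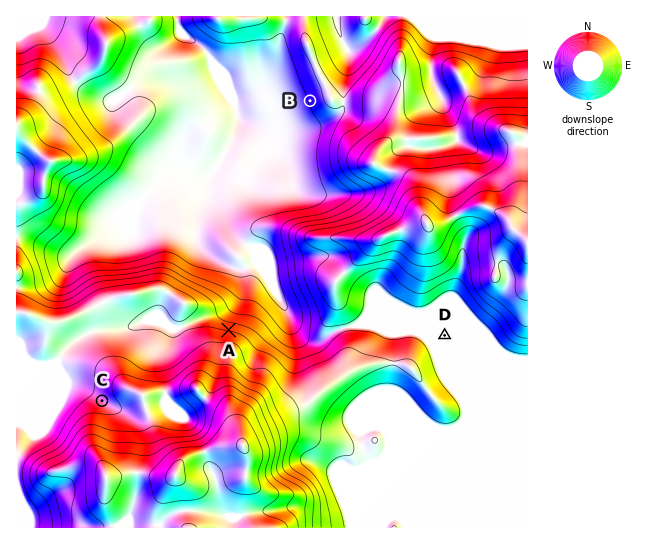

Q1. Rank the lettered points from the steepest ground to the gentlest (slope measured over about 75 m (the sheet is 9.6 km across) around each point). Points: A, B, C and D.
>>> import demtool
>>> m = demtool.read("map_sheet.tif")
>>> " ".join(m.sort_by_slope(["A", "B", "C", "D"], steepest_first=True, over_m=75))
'A B C D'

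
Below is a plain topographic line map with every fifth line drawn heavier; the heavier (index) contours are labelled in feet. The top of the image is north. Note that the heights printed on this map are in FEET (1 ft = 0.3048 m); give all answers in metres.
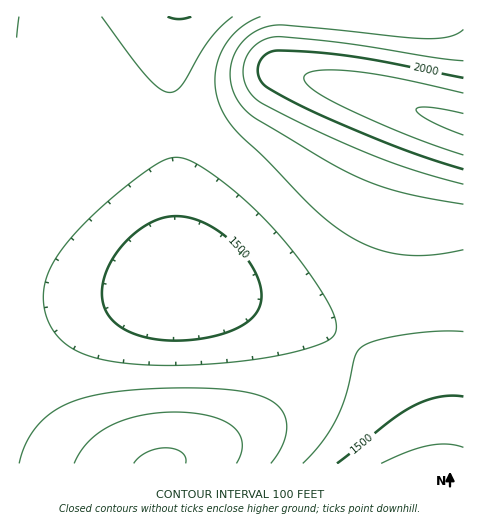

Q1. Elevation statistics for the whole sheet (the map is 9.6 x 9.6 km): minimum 410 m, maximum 675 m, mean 510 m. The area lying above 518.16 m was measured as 29.8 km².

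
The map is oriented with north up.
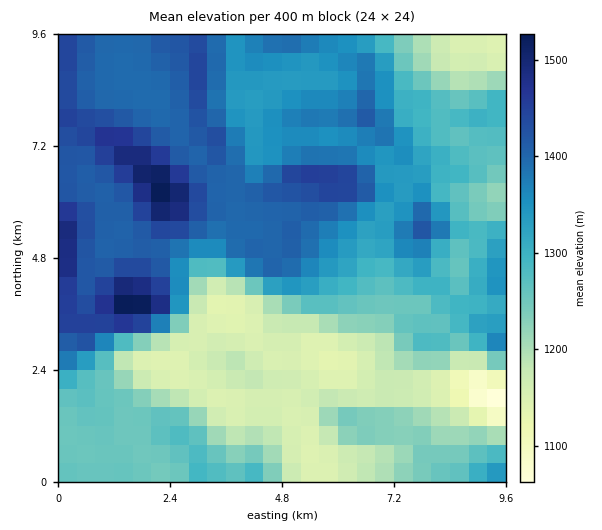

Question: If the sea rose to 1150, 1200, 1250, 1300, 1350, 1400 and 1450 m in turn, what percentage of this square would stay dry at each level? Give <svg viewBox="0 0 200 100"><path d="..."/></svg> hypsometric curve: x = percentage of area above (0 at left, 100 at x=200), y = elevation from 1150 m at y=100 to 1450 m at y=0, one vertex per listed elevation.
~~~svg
<svg viewBox="0 0 200 100"><path d="M184 100l-26-17-19-16-36-17-24-17-30-16-37-17"/></svg>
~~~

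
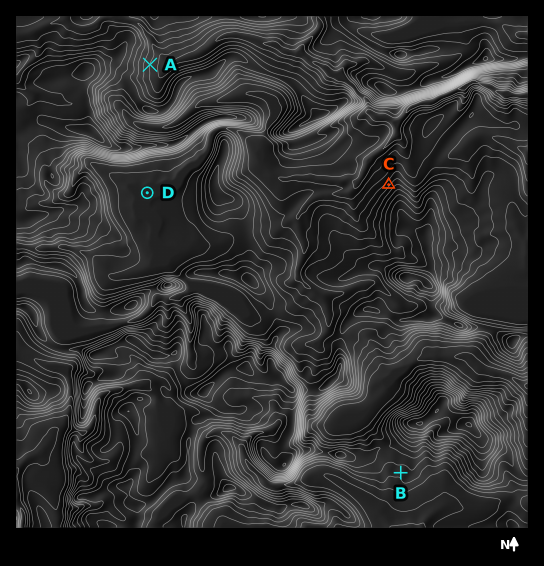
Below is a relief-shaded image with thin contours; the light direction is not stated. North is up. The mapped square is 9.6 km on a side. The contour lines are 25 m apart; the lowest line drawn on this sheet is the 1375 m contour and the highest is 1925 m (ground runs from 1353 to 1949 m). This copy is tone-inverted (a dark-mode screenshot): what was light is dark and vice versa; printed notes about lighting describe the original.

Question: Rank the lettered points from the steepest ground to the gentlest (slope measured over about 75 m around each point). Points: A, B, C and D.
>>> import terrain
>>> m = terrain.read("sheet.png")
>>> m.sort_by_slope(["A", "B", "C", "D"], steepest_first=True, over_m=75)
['C', 'A', 'B', 'D']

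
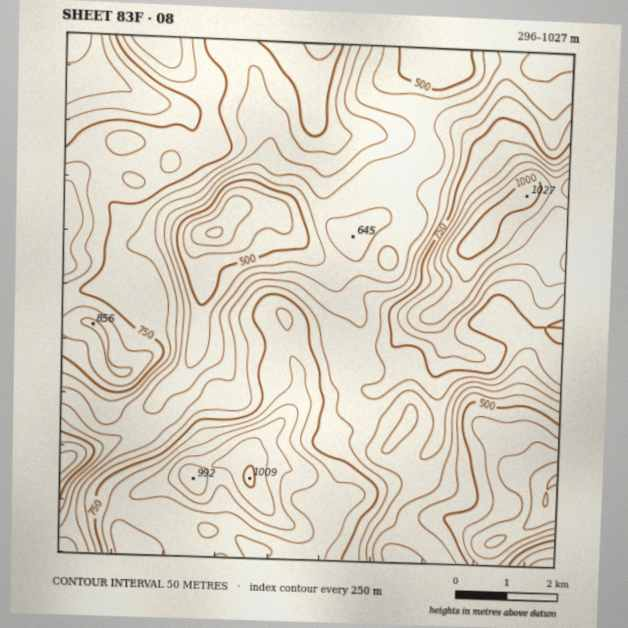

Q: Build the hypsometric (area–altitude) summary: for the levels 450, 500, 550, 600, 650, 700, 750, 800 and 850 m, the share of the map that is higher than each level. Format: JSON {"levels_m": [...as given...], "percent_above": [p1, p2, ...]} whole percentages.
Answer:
{"levels_m": [450, 500, 550, 600, 650, 700, 750, 800, 850], "percent_above": [94, 90, 85, 74, 62, 50, 37, 23, 12]}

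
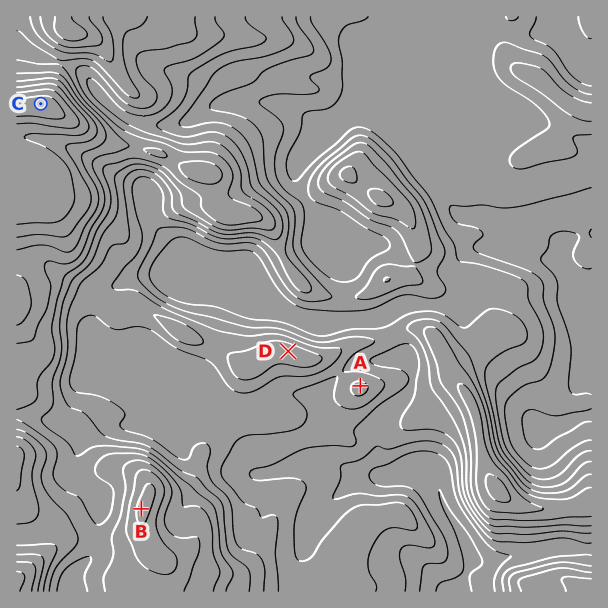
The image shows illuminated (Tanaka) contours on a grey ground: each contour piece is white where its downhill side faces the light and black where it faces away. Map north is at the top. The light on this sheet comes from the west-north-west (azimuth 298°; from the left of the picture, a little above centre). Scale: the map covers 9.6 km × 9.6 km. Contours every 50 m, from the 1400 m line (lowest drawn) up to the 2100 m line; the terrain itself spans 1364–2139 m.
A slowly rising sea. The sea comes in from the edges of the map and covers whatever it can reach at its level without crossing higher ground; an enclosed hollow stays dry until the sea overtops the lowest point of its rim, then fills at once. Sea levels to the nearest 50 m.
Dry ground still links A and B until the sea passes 1600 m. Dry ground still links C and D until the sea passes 1650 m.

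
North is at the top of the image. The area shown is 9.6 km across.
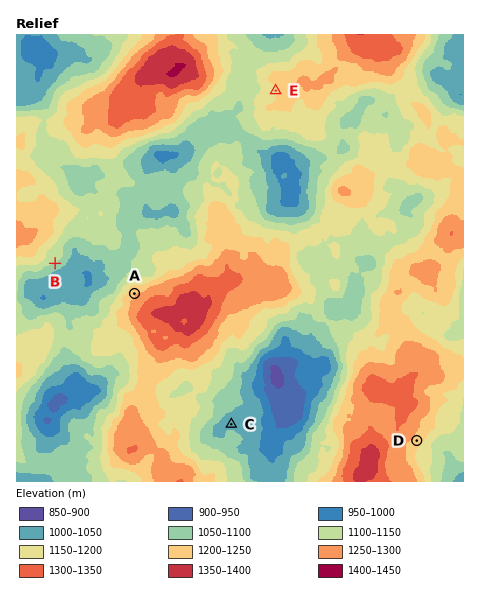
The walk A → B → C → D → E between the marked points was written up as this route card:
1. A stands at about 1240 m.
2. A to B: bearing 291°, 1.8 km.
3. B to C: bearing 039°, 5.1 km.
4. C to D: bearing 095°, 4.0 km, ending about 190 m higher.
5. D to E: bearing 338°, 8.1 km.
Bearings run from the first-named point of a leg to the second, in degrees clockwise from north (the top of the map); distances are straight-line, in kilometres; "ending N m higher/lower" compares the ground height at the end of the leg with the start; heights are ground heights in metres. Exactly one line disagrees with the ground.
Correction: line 3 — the bearing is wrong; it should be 132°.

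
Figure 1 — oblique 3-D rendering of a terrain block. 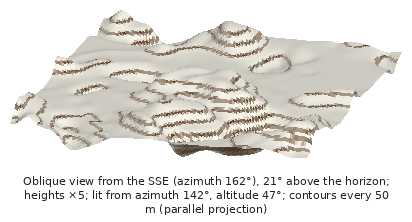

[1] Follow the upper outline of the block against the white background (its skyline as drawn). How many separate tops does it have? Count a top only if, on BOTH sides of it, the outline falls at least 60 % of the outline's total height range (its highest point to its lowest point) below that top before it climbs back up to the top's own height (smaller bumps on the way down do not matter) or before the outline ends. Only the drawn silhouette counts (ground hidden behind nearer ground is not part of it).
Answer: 0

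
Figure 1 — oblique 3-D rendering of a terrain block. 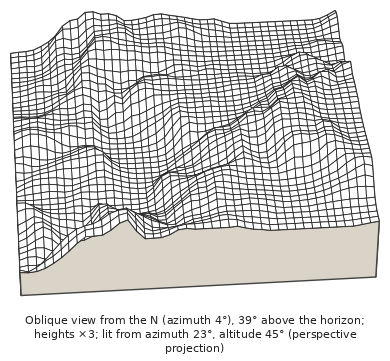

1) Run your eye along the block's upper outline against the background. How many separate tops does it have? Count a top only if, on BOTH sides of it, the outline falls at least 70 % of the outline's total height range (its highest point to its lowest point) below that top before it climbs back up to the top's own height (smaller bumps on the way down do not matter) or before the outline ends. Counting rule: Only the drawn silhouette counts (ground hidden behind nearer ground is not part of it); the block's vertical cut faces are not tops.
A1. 0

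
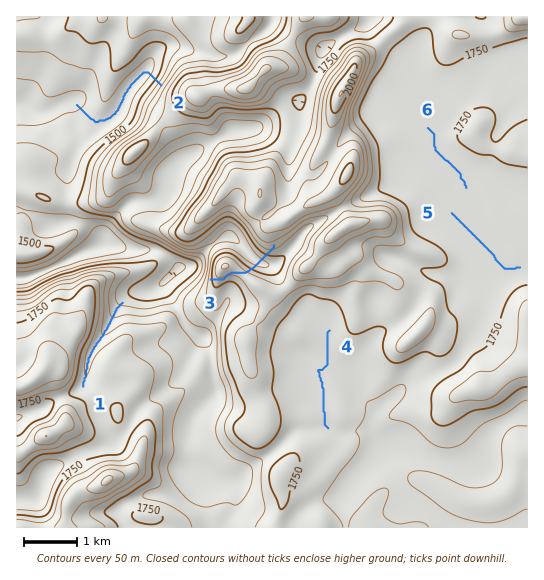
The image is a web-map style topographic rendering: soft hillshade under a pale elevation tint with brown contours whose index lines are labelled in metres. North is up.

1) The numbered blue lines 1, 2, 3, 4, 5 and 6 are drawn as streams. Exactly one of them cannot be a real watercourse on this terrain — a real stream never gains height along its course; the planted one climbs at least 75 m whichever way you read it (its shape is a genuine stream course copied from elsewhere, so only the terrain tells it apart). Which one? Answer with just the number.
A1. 3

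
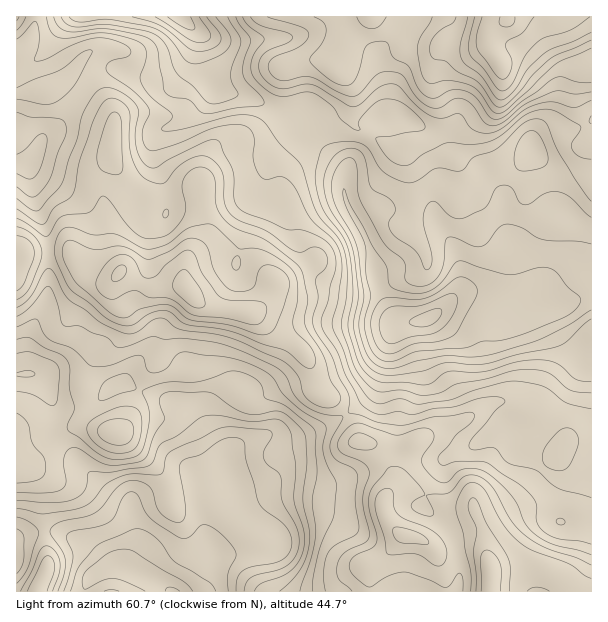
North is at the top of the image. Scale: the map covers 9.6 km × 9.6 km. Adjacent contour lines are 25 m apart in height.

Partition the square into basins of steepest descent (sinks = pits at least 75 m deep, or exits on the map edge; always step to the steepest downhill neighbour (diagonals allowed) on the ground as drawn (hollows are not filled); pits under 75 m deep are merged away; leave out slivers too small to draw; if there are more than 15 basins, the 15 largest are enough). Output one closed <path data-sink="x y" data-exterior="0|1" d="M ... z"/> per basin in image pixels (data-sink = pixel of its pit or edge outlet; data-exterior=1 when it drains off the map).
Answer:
<path data-sink="428 318" data-exterior="0" d="M591 16l-223 0-20 22-5 19-6 11 13 19 0 14-4 10-7 7-39 20-11 9-11 14-1 15 11 28 1 30-18 26-1 12 2 6-17-18-9-6-16-4-9 0-23 6-12 10 2-9 14-15 4-11-5-43-28 4-23 6-21 0-13 2-7 6-4 16-2-43 9-20 2-43-4-6-15-14-24-17-5 0-18 11-15 0-7-10-9-26-1 195 10 4 42-1 5 3 13 17 13 8 12 0 9-8 32 17 31-3 12 14 14 7 37 5 11 4 25 21 15 9 7 7 8 13 7 27 14 7 9 8 7 11 9 21 14 5 20 29 0 11-8 15 0 10 7 15 12 11-19 20-17 10 4 26 220 0z"/><path data-sink="173 591" data-exterior="1" d="M21 250l-5 1 1 341 353-1-3-25 17-10 19-20-12-11-7-15 0-10 7-11 1-15-16-25-4-4-14-5-9-21-7-11-9-8-14-7-7-27-8-13-7-7-15-9-25-21-11-4-37-5-14-7-12-14-31 3-32-17-9 8-12 0-13-8-13-17-5-3-42 1z"/><path data-sink="180 17" data-exterior="1" d="M366 16l-330 0-6 23-14 14 10 27 7 10 15 0 18-11 5 0 24 17 15 14 4 6-2 43-9 20 2 43 3-13 8-9 13-2 21 0 23-6 28-4 5 43-1 6-17 20-1 6 20-10 23-3 16 4 9 6 15 17 1-17 18-26-1-30-11-28 1-15 11-14 11-9 39-20 7-7 4-10 0-14-13-19 6-11 5-19z"/>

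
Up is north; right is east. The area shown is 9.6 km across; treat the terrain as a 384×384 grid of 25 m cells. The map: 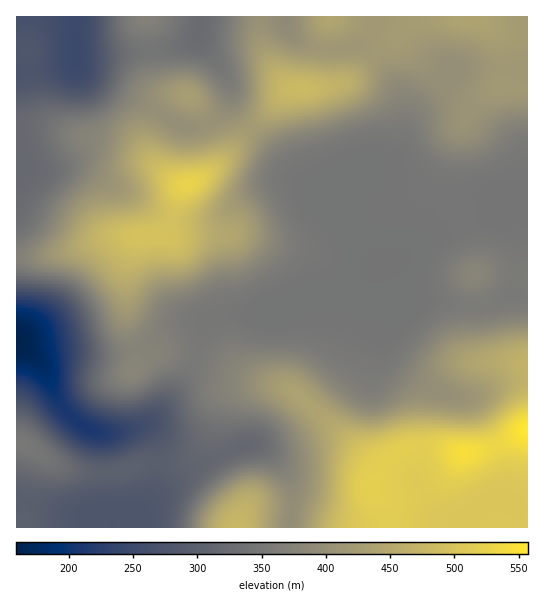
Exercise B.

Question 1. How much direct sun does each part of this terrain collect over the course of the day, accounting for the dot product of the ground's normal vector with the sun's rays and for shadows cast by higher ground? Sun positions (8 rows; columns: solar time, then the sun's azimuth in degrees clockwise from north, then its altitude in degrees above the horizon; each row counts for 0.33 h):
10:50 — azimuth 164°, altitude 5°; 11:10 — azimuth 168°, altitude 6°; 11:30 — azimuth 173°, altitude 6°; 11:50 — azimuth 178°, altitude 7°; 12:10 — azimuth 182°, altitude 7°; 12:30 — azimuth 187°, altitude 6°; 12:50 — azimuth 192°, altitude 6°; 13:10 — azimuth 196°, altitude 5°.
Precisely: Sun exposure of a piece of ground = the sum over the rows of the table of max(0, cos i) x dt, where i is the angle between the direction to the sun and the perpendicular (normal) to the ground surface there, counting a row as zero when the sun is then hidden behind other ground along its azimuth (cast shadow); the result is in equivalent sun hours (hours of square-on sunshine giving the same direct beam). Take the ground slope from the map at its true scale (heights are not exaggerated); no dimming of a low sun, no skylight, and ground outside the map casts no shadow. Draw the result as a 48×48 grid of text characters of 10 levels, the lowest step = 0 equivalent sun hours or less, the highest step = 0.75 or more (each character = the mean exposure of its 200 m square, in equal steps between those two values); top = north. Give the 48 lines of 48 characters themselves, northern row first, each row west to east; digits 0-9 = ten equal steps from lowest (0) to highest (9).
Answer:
223333333344443333333333333344433333333344433333
223333334455554433333222223455544333344555554333
333333334455543212333321001345444334444555554444
333333334433220001234321000011112344444445544444
443322233211000000134431000000001345544334444444
332210012110000000023432100000012345554333333333
111000001111111000012333322223444445554433333333
100000000112334432111233455566777655555433334444
111000000012345654210134677888887655544433345566
222100000111123343211246789998887655444333345666
333321112211000000001246888887766554444444445556
334443333211000000000256777665554444444555555554
334454432221000000001356655544444333344566665444
334444322333100000014555544444333333344556655444
333332223444320000246654443333333333334444444433
332211112345432224566433333333333333333344443333
322100011123444567764222333333333333333333333333
322111000001245667642112233333333333333333333333
222111100000124554321112233333333333333333333333
211111111001123333222222223333333333333333333333
110111233333333333333443333333333333333333333333
111123444445554445555555433333333333333332222233
334556655555666666777765544333333333333322112233
788998765556778888777765544433333333333322222333
999999876556788988766655444333333333333334444433
999999876666678876655544433333333333333445554433
999998776655666665444444333333333333333334443222
887776666555554444433333333333333333333222221000
665555555565543333333333333333333333332110000000
444445555665433333322222233333333333321100000000
333444455554333333222211111223333333221100000000
113343334433333333222100000122332222211111111111
001332222333345443332100000012222221112333333333
001233223344566543333221000001121110012345555433
000134455667877543333333221000000000000112333321
000025788999976544444555543100000000000000000000
000015899999865445555677765310000000000000000000
000001589987644455556777766431000000000000000000
000000024543333445555666665542100000000000000012
210000000000112344443113455443200000011000000245
431000000000122333320000344443221112333322223456
654210000001233333100000133433222233444444555555
666543222234444431000000023333222333444455655544
556666555555444420000000012333333333333445554444
445666555554444310000000122223333333333444443333
334444444444433200000122332222344433333444433333
333333333333333210012234433222334443333333333333
333333333333333222222333333222333333333333333333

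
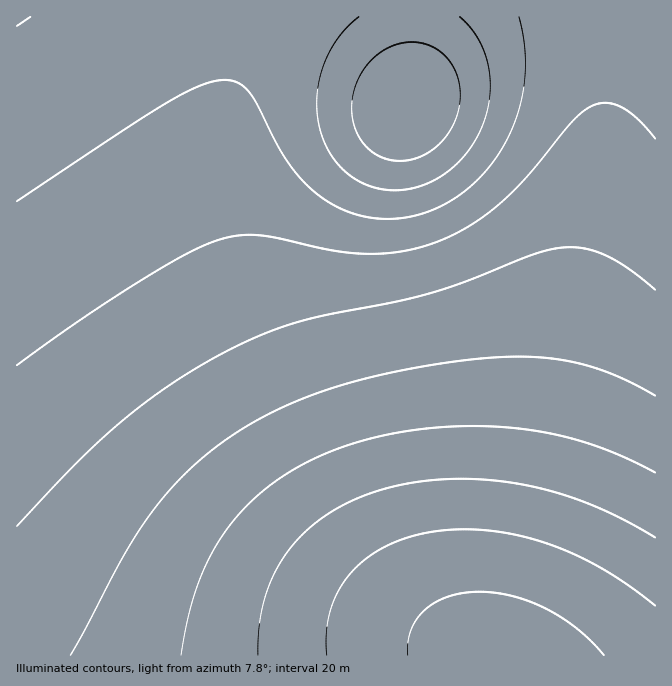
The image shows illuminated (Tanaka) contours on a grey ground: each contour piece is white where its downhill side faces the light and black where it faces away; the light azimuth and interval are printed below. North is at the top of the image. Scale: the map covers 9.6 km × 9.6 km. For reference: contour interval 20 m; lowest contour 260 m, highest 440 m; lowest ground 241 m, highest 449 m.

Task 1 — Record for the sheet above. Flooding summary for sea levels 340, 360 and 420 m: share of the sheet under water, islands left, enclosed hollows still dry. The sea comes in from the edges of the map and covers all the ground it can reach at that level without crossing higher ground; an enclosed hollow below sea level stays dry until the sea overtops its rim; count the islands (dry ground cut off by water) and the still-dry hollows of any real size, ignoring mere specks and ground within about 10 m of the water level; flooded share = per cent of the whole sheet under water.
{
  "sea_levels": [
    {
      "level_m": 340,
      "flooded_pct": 50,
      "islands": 0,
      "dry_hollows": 0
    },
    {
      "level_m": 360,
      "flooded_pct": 66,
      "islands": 0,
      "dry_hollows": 0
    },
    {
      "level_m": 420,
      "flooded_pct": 92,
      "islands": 0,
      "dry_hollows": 0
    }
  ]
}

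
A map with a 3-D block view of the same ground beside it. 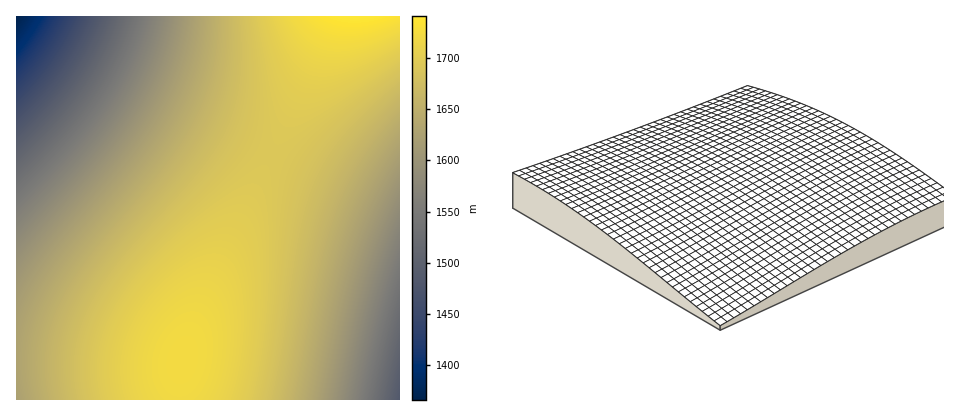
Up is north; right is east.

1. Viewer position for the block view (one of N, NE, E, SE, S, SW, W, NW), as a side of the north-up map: NW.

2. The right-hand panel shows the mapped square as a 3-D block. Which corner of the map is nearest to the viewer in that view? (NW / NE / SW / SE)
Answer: NW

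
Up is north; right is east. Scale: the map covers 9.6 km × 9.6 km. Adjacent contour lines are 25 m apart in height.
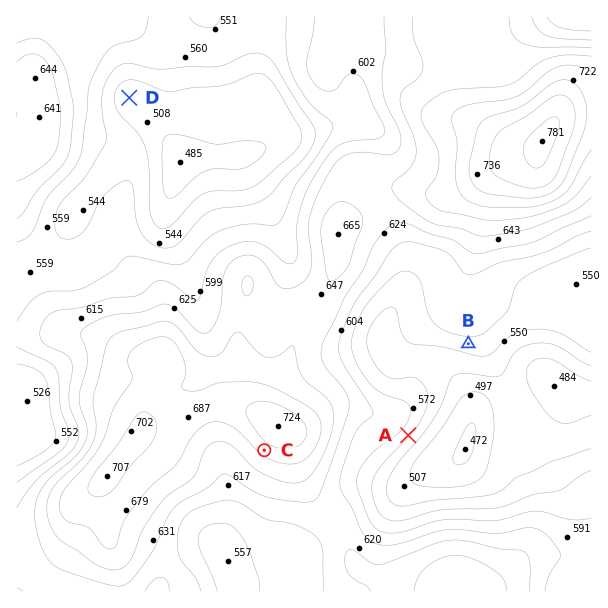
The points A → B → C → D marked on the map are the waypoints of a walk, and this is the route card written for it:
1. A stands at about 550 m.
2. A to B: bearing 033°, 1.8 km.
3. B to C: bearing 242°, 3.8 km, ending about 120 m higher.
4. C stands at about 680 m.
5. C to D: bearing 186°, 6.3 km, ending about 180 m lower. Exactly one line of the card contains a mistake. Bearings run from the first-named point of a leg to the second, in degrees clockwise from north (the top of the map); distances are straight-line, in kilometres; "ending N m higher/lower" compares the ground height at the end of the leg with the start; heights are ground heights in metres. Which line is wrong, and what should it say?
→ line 5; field bearing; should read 339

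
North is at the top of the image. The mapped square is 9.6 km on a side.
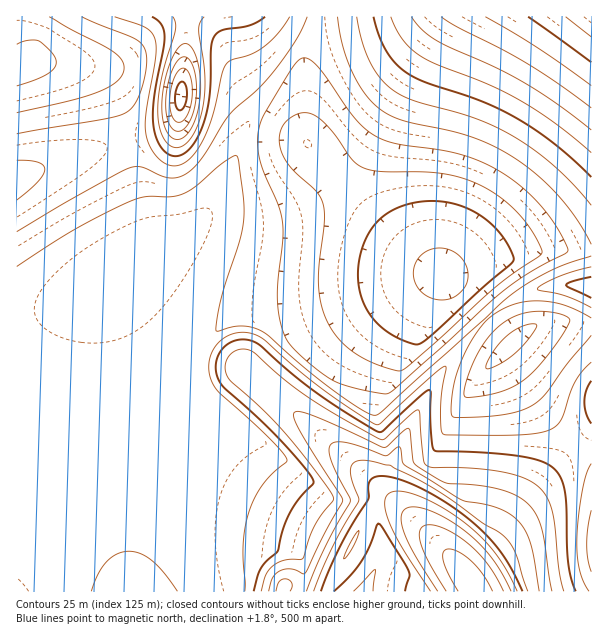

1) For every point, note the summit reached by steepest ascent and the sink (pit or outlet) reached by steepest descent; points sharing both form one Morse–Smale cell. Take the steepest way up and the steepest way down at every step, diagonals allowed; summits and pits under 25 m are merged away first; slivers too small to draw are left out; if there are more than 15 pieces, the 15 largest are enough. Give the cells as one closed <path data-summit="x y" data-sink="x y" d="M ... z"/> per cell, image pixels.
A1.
<path data-summit="473 587" data-sink="180 96" d="M261 16l-74 1-7 97-4 8-6 6-14 6-46 11-72 24-22 10 1 413 309 0 44-83 5-5 17 0 9 6 2-1-158-141-57-1-15-5-14-7-25-28-13-31-1-24 8-8 61-35 35-35 18-60 10-18 46-69-19-13z"/><path data-summit="473 587" data-sink="441 273" d="M299 48l-4 2-43 66-10 18-12 43-8 21-33 31-61 35-8 8 1 24 13 31 25 28 14 7 15 5 57 1 150 134 1-2-8-11 2-22 43-83 18-25 35-41-40-41-24-17-33-28-31-31-48-54-6-15 2-60-4-18z"/><path data-summit="591 17" data-sink="441 273" d="M591 16l-187 0-32 12-66 14-8 5 4 7 4 18 0 68 36 43 47 49 25 22 27 20 23-3 67-19 60 0z"/><path data-summit="473 587" data-sink="510 342" d="M486 319l-23 25-30 40-17 29-28 58 0 18 8 12 54 54 14 17 4-6 32-32 35-45 41-43-34-36-25-35-15-22 8-11z"/><path data-summit="17 65" data-sink="180 96" d="M186 16l-169 0-1 161 94-32 46-11 14-6 6-6 4-8 7-78z"/><path data-summit="473 587" data-sink="591 543" d="M576 445l-41 44-35 45-32 32-4 7 12 19 116-1 0-130z"/><path data-summit="473 587" data-sink="363 591" d="M392 504l-17 0-5 5-44 82 148 1 0-5-10-14-14-18-40-39z"/><path data-summit="591 401" data-sink="510 342" d="M569 320l-14 0-22 6-24 17-7 10 40 57 34 35 16-17 0-104z"/><path data-summit="591 287" data-sink="441 273" d="M581 250l-50 2-49 14-40 9 44 44 23-18 27-12 25-5 30 4 1-36z"/><path data-summit="591 287" data-sink="510 342" d="M573 284l-24 2-25 8-20 10-17 16 23 23 17-13 19-8 23-2 22 4 1-36z"/><path data-summit="591 17" data-sink="180 96" d="M402 16l-140 1 17 17 20 12 7-4 18-5 48-9z"/><path data-summit="591 401" data-sink="591 543" d="M591 428l-14 16 14 16z"/>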